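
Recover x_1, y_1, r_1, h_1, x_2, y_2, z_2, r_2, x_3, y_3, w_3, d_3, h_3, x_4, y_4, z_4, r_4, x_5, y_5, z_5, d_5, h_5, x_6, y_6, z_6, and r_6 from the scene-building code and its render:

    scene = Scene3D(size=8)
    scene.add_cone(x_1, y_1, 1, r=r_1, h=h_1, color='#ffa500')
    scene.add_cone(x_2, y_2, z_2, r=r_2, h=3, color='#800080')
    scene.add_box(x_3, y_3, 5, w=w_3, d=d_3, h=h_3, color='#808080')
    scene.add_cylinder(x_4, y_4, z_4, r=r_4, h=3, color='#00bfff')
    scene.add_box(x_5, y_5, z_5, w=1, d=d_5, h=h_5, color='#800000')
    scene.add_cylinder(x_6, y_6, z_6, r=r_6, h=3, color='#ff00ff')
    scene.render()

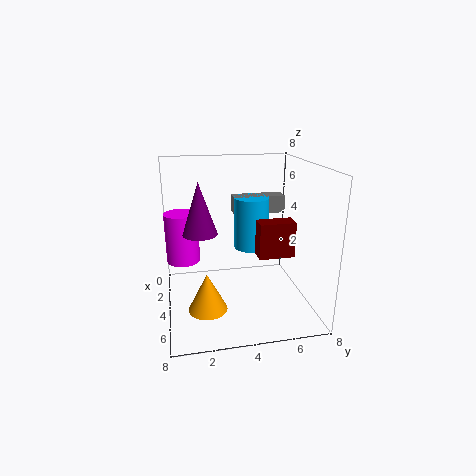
x_1 = 6, y_1 = 2, r_1 = 1, h_1 = 2, x_2 = 3, y_2 = 2, z_2 = 4, r_2 = 1, x_3 = 2, y_3 = 4, w_3 = 1, d_3 = 3, h_3 = 1, x_4 = 3, y_4 = 5, z_4 = 3, r_4 = 1, x_5 = 4, y_5 = 5, z_5 = 3, d_5 = 2, h_5 = 2, x_6 = 2, y_6 = 1, z_6 = 2, r_6 = 1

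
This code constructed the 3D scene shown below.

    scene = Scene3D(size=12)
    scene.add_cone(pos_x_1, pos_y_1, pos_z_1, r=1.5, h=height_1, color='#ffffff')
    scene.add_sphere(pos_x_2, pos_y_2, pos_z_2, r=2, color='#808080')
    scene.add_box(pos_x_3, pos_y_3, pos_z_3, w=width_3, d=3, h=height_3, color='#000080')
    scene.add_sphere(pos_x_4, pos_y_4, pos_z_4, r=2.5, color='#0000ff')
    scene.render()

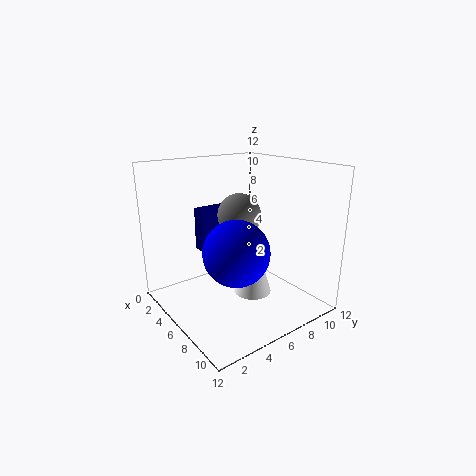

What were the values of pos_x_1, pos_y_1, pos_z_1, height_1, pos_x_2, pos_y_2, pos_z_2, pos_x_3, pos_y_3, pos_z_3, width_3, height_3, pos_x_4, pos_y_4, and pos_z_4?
pos_x_1 = 8, pos_y_1 = 6, pos_z_1 = 2, height_1 = 5, pos_x_2 = 3.5, pos_y_2 = 8, pos_z_2 = 7, pos_x_3 = 0.5, pos_y_3 = 5, pos_z_3 = 3.5, width_3 = 1.5, height_3 = 4, pos_x_4 = 8.5, pos_y_4 = 4, pos_z_4 = 6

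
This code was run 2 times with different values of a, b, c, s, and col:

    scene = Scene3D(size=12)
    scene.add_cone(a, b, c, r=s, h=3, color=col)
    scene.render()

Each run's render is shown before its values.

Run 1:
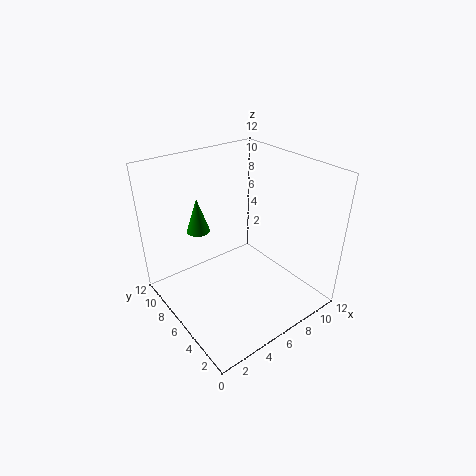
a = 4, b = 9, c = 6, s = 1, col = 'green'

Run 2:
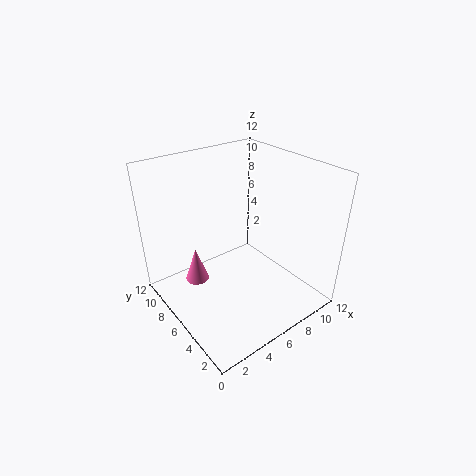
a = 3, b = 8, c = 2, s = 1, col = 'hotpink'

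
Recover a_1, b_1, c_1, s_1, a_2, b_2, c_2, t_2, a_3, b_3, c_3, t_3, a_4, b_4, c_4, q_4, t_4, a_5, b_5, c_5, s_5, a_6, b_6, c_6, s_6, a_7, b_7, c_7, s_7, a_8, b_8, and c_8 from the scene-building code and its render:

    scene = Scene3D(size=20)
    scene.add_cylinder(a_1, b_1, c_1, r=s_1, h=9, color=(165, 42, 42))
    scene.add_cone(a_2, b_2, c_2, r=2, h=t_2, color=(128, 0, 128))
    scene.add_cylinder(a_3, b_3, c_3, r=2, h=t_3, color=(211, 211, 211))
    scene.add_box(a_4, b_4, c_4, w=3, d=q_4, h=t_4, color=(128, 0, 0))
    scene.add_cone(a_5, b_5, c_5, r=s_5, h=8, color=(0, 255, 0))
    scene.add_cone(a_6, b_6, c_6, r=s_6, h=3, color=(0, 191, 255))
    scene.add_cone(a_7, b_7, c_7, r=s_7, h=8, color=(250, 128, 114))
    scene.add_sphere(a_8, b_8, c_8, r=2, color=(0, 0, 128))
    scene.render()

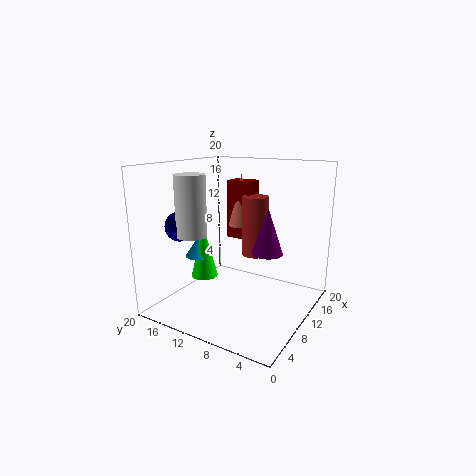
a_1 = 15
b_1 = 10
c_1 = 6
s_1 = 2
a_2 = 9
b_2 = 5
c_2 = 9
t_2 = 6
a_3 = 5
b_3 = 14
c_3 = 11
t_3 = 8
a_4 = 15
b_4 = 11
c_4 = 8
q_4 = 4
t_4 = 9
a_5 = 10
b_5 = 16
c_5 = 3
s_5 = 2
a_6 = 10
b_6 = 17
c_6 = 6
s_6 = 2
a_7 = 16
b_7 = 13
c_7 = 10
s_7 = 2
a_8 = 5
b_8 = 16
c_8 = 12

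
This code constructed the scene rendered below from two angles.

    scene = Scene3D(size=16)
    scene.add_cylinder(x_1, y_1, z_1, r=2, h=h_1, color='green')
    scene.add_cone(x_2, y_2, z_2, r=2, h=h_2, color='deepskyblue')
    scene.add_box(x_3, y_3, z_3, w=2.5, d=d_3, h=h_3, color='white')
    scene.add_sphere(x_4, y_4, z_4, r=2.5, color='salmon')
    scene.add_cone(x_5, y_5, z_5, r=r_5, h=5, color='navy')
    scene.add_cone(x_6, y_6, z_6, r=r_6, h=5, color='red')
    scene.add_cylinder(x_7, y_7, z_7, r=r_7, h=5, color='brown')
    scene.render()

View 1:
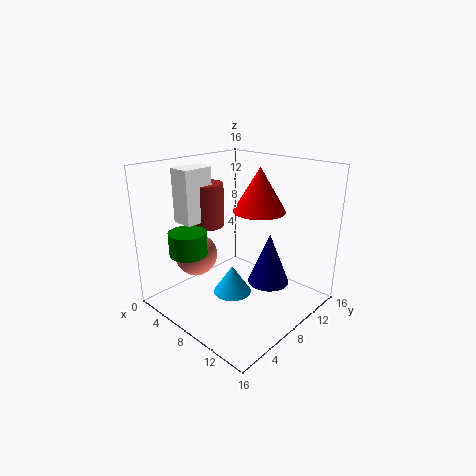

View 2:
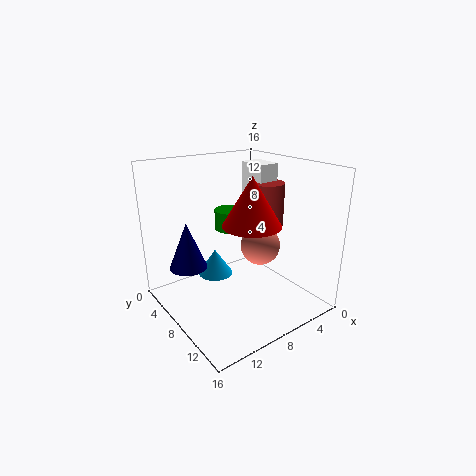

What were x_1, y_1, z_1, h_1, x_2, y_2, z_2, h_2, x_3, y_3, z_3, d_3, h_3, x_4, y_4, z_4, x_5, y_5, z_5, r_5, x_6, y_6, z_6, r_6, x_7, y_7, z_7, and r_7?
x_1 = 5.5; y_1 = 3; z_1 = 7; h_1 = 2.5; x_2 = 9.5; y_2 = 5.5; z_2 = 3; h_2 = 3; x_3 = 2; y_3 = 4; z_3 = 9.5; d_3 = 3.5; h_3 = 6; x_4 = 3; y_4 = 6; z_4 = 5; x_5 = 13.5; y_5 = 6.5; z_5 = 5.5; r_5 = 2; x_6 = 8.5; y_6 = 11; z_6 = 10.5; r_6 = 3; x_7 = 3.5; y_7 = 7.5; z_7 = 8.5; r_7 = 2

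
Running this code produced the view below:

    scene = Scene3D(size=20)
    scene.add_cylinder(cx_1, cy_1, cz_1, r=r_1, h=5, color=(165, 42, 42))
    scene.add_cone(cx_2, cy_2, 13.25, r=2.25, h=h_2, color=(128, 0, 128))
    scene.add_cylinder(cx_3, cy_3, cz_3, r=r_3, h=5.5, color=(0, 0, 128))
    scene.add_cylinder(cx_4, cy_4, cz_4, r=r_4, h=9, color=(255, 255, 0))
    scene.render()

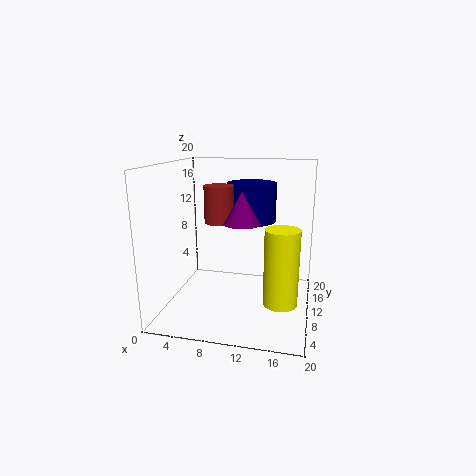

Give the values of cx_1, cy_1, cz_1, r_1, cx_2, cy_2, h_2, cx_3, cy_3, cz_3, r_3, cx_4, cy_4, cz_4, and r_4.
cx_1 = 7.5; cy_1 = 9.5; cz_1 = 12.25; r_1 = 2; cx_2 = 11.5; cy_2 = 5.75; h_2 = 4; cx_3 = 11.25; cy_3 = 13.25; cz_3 = 11.75; r_3 = 3.5; cx_4 = 16.75; cy_4 = 2.75; cz_4 = 4.75; r_4 = 2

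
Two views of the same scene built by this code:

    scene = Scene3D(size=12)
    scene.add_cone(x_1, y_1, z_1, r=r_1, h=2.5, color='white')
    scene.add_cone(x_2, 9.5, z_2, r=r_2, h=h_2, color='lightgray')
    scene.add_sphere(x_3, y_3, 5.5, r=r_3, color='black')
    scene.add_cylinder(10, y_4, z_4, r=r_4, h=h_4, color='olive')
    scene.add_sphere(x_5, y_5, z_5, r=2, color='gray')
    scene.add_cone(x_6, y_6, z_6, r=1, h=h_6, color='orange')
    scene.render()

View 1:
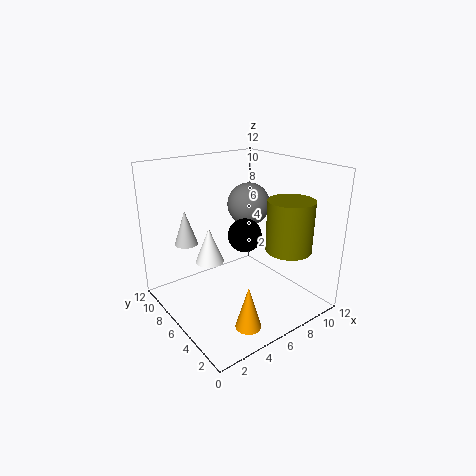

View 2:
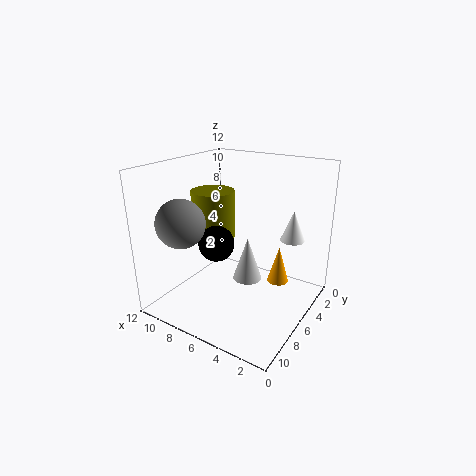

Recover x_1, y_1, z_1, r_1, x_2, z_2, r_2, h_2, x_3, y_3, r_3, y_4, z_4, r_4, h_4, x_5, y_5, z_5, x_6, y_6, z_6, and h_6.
x_1 = 2
y_1 = 4
z_1 = 6
r_1 = 1
x_2 = 3
z_2 = 5
r_2 = 1
h_2 = 3
x_3 = 7.5
y_3 = 7
r_3 = 1.5
y_4 = 4
z_4 = 4.5
r_4 = 2
h_4 = 4.5
x_5 = 9.5
y_5 = 9
z_5 = 7.5
x_6 = 4
y_6 = 2
z_6 = 0.5
h_6 = 3.5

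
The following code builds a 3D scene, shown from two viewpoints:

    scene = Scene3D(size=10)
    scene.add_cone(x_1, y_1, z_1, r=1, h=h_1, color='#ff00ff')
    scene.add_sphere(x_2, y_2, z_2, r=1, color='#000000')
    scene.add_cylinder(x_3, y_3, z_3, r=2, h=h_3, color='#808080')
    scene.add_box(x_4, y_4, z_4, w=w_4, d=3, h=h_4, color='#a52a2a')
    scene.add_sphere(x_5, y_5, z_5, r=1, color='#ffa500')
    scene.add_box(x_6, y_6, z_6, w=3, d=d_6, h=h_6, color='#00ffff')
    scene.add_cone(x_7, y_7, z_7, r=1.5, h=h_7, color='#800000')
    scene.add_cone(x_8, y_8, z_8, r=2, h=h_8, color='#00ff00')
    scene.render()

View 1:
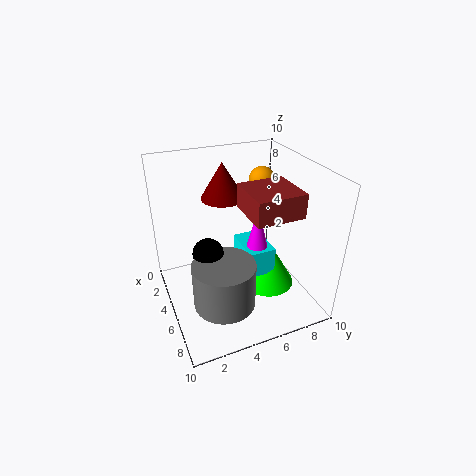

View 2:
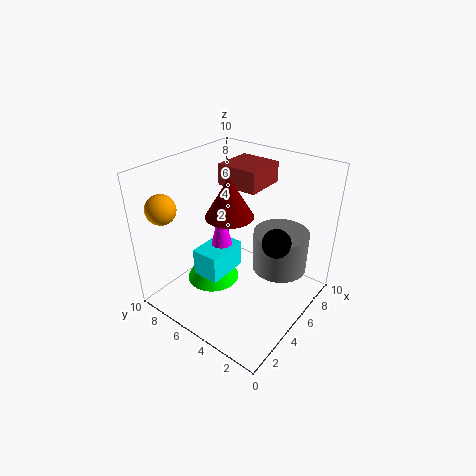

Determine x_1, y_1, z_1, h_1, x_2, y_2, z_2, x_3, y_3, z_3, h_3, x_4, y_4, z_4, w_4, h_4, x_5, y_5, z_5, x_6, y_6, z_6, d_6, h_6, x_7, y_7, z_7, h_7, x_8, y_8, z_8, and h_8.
x_1 = 5
y_1 = 6.5
z_1 = 3
h_1 = 4
x_2 = 6
y_2 = 2.5
z_2 = 5
x_3 = 7.5
y_3 = 3
z_3 = 2
h_3 = 3
x_4 = 6
y_4 = 4.5
z_4 = 8
w_4 = 3
h_4 = 1.5
x_5 = 1.5
y_5 = 8.5
z_5 = 7.5
x_6 = 3
y_6 = 5.5
z_6 = 2
d_6 = 2
h_6 = 2
x_7 = 3.5
y_7 = 4.5
z_7 = 7.5
h_7 = 2.5
x_8 = 5
y_8 = 7.5
z_8 = 0.5
h_8 = 3.5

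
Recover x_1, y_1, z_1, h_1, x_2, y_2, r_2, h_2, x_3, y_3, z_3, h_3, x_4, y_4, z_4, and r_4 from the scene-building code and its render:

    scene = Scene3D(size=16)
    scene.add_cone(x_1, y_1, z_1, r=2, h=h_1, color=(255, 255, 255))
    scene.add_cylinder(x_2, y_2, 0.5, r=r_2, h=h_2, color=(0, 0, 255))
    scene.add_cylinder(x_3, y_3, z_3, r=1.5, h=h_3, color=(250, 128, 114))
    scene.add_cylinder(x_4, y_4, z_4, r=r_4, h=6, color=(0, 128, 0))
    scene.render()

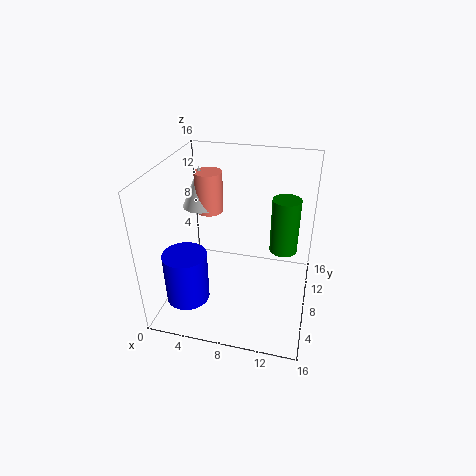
x_1 = 3.5; y_1 = 9; z_1 = 11; h_1 = 4.5; x_2 = 2.5; y_2 = 5.5; r_2 = 2.5; h_2 = 6; x_3 = 4.5; y_3 = 9; z_3 = 10.5; h_3 = 4.5; x_4 = 13; y_4 = 8.5; z_4 = 7; r_4 = 1.5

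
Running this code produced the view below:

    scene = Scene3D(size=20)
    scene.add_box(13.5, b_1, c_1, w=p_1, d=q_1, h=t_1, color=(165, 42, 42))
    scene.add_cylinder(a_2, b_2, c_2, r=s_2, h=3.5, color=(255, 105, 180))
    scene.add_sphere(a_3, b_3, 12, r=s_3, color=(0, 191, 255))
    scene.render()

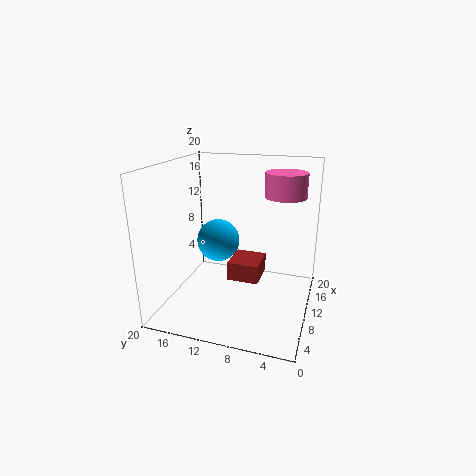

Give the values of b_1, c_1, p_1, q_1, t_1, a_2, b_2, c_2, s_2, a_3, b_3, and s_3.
b_1 = 8
c_1 = 1
p_1 = 5.5
q_1 = 5
t_1 = 3
a_2 = 15
b_2 = 4.5
c_2 = 15
s_2 = 3
a_3 = 4
b_3 = 10.5
s_3 = 2.5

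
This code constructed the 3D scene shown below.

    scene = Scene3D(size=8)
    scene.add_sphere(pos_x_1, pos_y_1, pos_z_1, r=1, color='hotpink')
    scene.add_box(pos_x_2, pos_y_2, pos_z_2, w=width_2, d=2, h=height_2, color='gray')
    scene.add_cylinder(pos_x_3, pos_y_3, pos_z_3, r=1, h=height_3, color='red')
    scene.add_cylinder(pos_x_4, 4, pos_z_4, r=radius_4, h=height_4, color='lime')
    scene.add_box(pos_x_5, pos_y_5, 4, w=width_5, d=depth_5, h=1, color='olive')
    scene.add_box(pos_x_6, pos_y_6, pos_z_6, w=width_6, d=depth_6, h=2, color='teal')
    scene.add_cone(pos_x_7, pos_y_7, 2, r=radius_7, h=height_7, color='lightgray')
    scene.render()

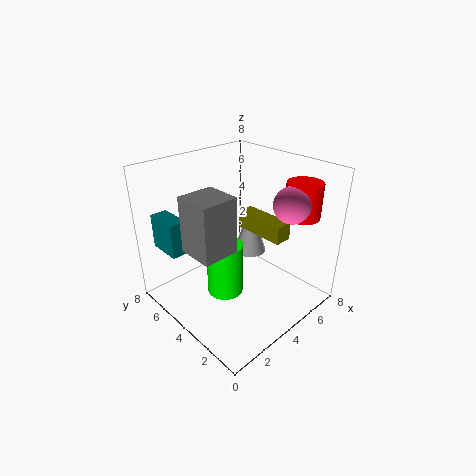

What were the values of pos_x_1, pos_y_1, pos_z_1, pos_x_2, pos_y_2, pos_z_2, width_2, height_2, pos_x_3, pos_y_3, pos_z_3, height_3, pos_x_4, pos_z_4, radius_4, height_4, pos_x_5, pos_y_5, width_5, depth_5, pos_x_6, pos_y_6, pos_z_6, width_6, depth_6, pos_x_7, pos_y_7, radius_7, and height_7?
pos_x_1 = 6; pos_y_1 = 2; pos_z_1 = 6; pos_x_2 = 1; pos_y_2 = 3; pos_z_2 = 4; width_2 = 2; height_2 = 3; pos_x_3 = 7; pos_y_3 = 2; pos_z_3 = 5; height_3 = 2; pos_x_4 = 3; pos_z_4 = 1; radius_4 = 1; height_4 = 3; pos_x_5 = 5; pos_y_5 = 2; width_5 = 1; depth_5 = 3; pos_x_6 = 1; pos_y_6 = 6; pos_z_6 = 3; width_6 = 1; depth_6 = 2; pos_x_7 = 6; pos_y_7 = 5; radius_7 = 1; height_7 = 3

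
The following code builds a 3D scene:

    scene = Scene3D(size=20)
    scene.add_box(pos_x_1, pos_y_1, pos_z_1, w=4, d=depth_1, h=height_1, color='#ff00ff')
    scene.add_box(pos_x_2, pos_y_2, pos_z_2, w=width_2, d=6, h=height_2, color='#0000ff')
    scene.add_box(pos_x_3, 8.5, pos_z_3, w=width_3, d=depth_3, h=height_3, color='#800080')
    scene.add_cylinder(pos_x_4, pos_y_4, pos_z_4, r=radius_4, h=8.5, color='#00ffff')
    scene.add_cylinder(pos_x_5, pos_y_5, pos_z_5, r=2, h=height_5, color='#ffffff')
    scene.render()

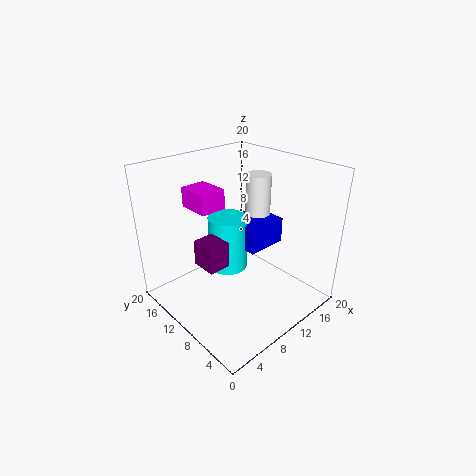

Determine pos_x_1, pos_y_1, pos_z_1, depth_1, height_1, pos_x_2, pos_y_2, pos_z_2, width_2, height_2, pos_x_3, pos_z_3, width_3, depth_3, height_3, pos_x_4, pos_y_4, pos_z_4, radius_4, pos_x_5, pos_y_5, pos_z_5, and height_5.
pos_x_1 = 7.5, pos_y_1 = 14.5, pos_z_1 = 12.5, depth_1 = 5, height_1 = 3, pos_x_2 = 13, pos_y_2 = 10, pos_z_2 = 6, width_2 = 6.5, height_2 = 4, pos_x_3 = 4, pos_z_3 = 7.5, width_3 = 3, depth_3 = 3.5, height_3 = 3.5, pos_x_4 = 12, pos_y_4 = 14.5, pos_z_4 = 2.5, radius_4 = 3, pos_x_5 = 18, pos_y_5 = 14, pos_z_5 = 9.5, height_5 = 7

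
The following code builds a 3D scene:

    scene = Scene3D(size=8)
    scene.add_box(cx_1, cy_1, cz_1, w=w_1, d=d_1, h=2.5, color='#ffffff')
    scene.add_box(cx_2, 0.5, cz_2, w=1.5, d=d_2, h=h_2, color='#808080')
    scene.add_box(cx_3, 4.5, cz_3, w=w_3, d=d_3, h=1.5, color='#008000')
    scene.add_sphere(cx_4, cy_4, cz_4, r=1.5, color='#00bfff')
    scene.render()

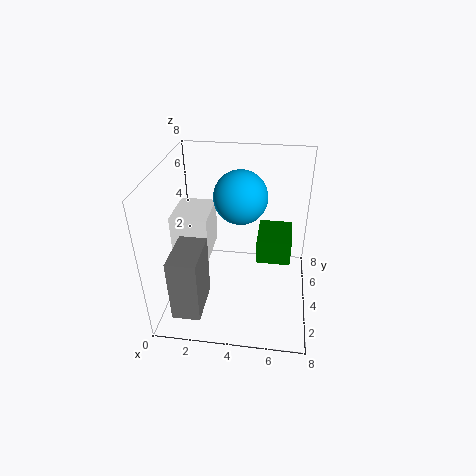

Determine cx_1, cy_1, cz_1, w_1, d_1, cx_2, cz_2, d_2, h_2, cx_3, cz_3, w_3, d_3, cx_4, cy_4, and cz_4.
cx_1 = 0.5, cy_1 = 3, cz_1 = 3, w_1 = 2, d_1 = 2.5, cx_2 = 1, cz_2 = 1, d_2 = 2.5, h_2 = 3.5, cx_3 = 5, cz_3 = 2, w_3 = 2, d_3 = 2.5, cx_4 = 4, cy_4 = 5, cz_4 = 6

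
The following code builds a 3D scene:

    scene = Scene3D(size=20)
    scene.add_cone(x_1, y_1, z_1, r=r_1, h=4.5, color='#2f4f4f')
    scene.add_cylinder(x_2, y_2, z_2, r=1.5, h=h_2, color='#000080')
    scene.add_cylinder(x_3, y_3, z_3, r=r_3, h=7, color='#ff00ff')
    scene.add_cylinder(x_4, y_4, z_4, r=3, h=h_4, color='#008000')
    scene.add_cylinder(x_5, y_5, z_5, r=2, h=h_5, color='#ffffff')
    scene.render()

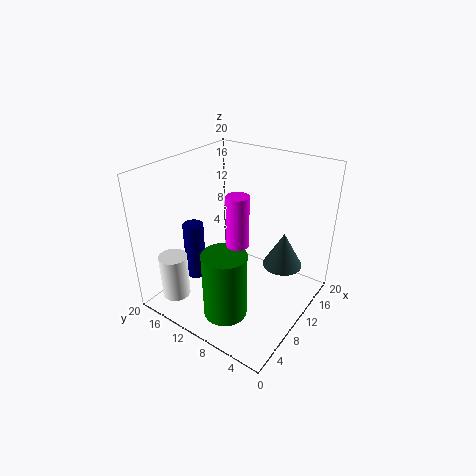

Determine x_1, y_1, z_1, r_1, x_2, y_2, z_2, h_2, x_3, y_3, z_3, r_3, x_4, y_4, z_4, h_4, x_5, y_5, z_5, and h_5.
x_1 = 10; y_1 = 3; z_1 = 8.5; r_1 = 2.5; x_2 = 8; y_2 = 16.5; z_2 = 2.5; h_2 = 8.5; x_3 = 8.5; y_3 = 9; z_3 = 10; r_3 = 1.5; x_4 = 5.5; y_4 = 9; z_4 = 0.5; h_4 = 9.5; x_5 = 4; y_5 = 17; z_5 = 1; h_5 = 6.5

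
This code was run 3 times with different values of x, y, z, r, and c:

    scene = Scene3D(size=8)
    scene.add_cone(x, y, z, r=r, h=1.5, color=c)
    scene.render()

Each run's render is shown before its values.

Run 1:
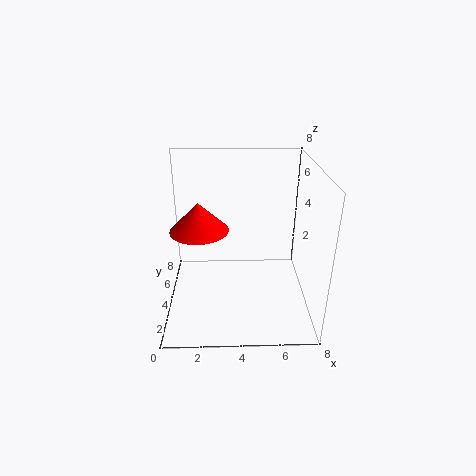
x = 2
y = 3
z = 5
r = 1.5
c = 'red'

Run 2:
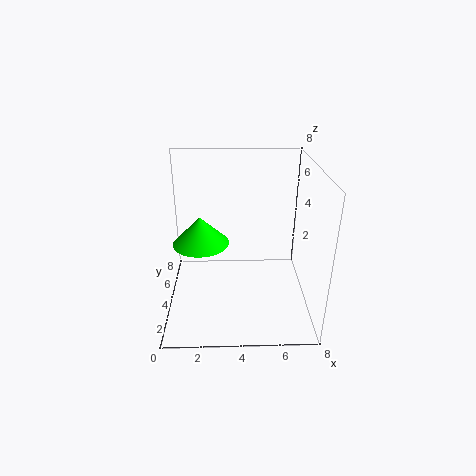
x = 2
y = 3.5
z = 4
r = 1.5
c = 'lime'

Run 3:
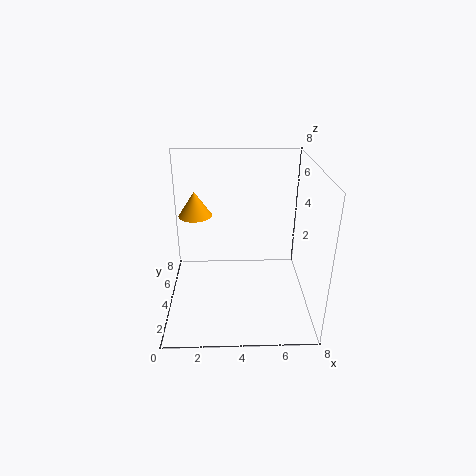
x = 1.5
y = 6
z = 4.5
r = 1
c = 'orange'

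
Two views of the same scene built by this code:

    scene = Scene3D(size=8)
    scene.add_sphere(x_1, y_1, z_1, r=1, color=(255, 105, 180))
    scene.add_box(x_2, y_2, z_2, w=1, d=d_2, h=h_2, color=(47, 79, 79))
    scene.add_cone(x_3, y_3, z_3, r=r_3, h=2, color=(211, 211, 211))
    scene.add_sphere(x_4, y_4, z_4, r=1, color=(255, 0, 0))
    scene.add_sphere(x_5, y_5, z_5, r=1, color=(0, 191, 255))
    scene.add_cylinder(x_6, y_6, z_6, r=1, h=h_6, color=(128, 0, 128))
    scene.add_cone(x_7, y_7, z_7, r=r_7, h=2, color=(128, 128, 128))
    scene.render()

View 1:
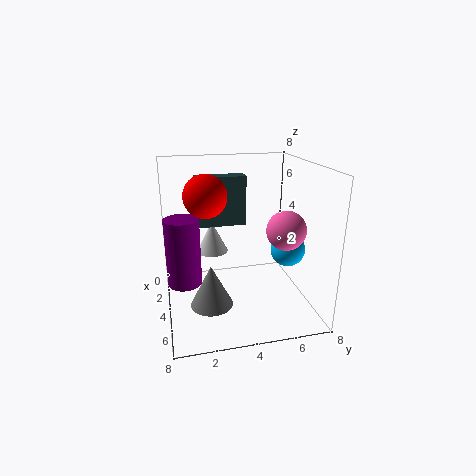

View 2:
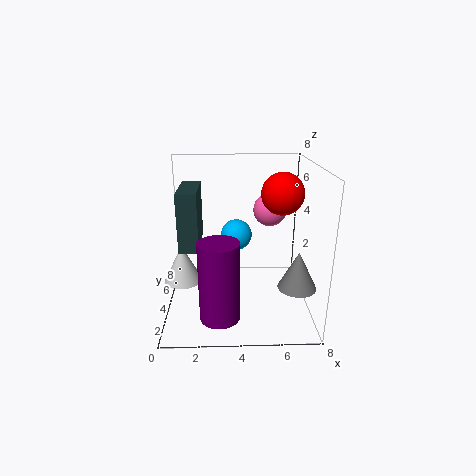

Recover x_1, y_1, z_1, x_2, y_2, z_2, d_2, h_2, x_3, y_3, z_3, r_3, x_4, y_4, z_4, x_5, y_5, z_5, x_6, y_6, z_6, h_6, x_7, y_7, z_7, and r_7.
x_1 = 6
y_1 = 6
z_1 = 5
x_2 = 1
y_2 = 2
z_2 = 4
d_2 = 3
h_2 = 3
x_3 = 1
y_3 = 3
z_3 = 2
r_3 = 1
x_4 = 6
y_4 = 2
z_4 = 7
x_5 = 4
y_5 = 7
z_5 = 3
x_6 = 3
y_6 = 1
z_6 = 1
h_6 = 4
x_7 = 7
y_7 = 2
z_7 = 2
r_7 = 1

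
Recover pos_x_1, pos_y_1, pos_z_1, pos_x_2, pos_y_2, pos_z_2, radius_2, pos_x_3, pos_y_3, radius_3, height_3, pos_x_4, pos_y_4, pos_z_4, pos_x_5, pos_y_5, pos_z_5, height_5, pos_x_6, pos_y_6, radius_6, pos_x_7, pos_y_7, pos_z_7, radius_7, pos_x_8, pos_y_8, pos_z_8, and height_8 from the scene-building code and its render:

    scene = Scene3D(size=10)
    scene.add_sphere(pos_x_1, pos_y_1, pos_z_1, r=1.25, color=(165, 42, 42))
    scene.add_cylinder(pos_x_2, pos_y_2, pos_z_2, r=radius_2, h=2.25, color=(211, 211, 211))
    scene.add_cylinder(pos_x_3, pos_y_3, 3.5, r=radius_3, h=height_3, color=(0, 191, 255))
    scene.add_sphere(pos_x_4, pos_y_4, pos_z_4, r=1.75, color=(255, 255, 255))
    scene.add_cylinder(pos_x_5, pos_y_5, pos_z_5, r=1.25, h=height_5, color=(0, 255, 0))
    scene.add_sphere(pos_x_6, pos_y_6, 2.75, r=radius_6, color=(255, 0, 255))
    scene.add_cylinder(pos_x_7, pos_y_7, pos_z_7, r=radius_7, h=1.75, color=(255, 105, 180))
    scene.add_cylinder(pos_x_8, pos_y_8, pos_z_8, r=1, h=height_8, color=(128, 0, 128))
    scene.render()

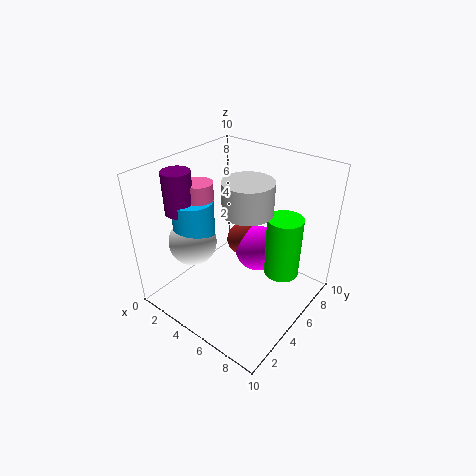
pos_x_1 = 3.75; pos_y_1 = 7.25; pos_z_1 = 3.25; pos_x_2 = 5.25; pos_y_2 = 5.75; pos_z_2 = 6.75; radius_2 = 1.75; pos_x_3 = 1.75; pos_y_3 = 4; radius_3 = 1.5; height_3 = 3.75; pos_x_4 = 1.75; pos_y_4 = 3.75; pos_z_4 = 4; pos_x_5 = 7.5; pos_y_5 = 7; pos_z_5 = 2; height_5 = 4.5; pos_x_6 = 5; pos_y_6 = 7.5; radius_6 = 1.75; pos_x_7 = 2; pos_y_7 = 4.5; pos_z_7 = 6.75; radius_7 = 1; pos_x_8 = 1.25; pos_y_8 = 3.25; pos_z_8 = 6.5; height_8 = 3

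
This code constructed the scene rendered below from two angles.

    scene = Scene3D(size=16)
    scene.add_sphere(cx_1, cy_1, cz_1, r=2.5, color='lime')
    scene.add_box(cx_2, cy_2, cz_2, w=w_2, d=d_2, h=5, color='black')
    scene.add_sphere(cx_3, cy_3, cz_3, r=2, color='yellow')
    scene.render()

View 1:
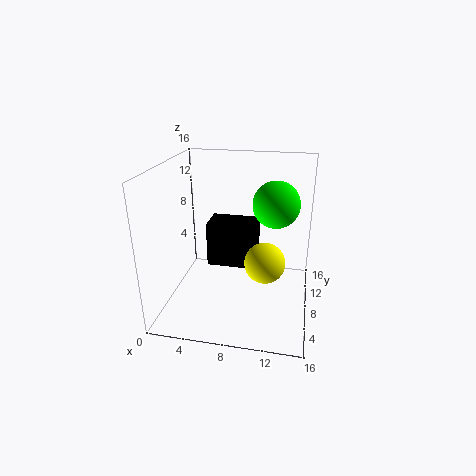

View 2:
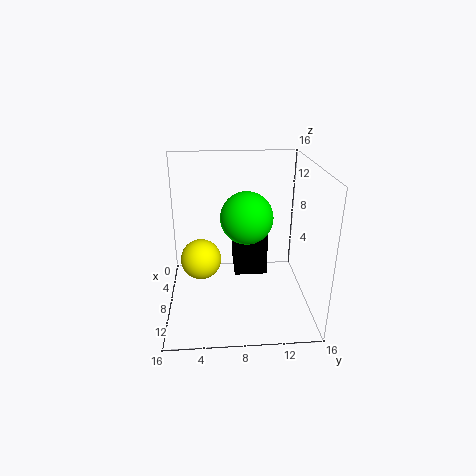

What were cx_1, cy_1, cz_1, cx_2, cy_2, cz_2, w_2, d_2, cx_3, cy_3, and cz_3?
cx_1 = 12, cy_1 = 8.5, cz_1 = 12, cx_2 = 4.5, cy_2 = 7.5, cz_2 = 4.5, w_2 = 5.5, d_2 = 3.5, cx_3 = 11.5, cy_3 = 4, cz_3 = 7.5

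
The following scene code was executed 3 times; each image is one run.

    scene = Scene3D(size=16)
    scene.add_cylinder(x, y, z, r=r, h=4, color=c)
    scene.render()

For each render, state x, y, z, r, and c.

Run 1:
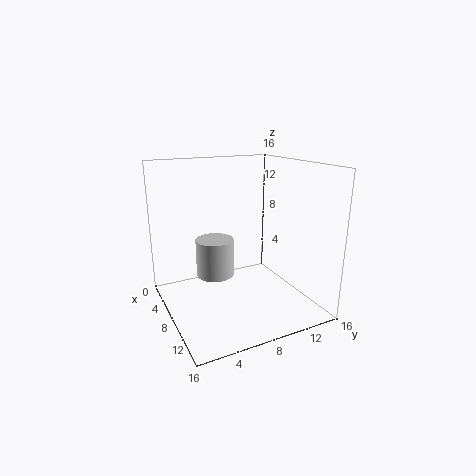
x = 8.5; y = 5; z = 4.5; r = 2; c = 'lightgray'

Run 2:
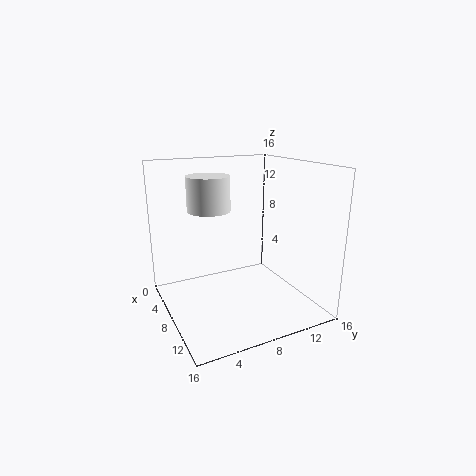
x = 4.5; y = 6; z = 10.5; r = 2.5; c = 'white'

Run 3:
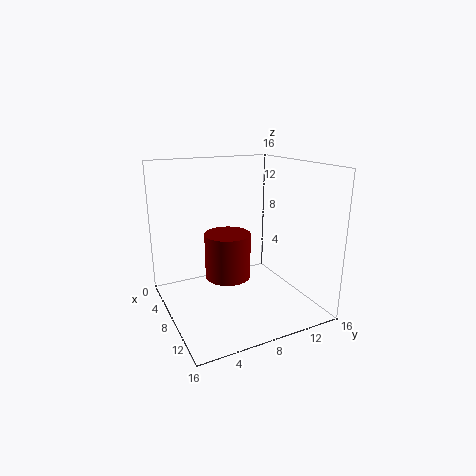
x = 14; y = 4; z = 7; r = 2; c = 'maroon'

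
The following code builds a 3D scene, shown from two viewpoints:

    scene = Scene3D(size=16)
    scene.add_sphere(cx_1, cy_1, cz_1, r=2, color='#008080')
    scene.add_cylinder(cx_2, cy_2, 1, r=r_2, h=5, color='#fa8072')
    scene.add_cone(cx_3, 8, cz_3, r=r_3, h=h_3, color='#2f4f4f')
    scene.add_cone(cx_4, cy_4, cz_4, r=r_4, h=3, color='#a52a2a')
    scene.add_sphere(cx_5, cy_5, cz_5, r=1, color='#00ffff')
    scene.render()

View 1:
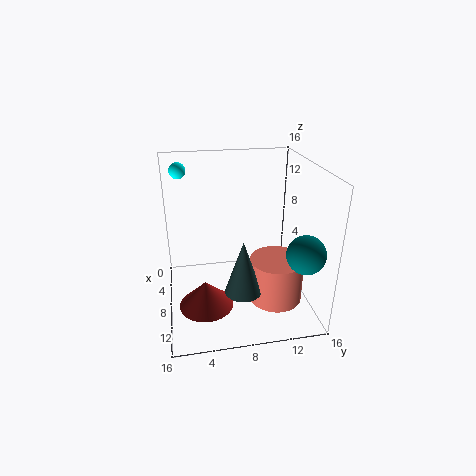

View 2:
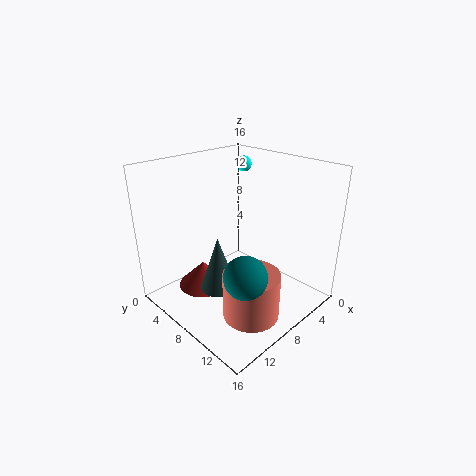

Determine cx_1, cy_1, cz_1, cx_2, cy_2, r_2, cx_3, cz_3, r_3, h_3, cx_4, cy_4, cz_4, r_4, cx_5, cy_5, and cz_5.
cx_1 = 13; cy_1 = 14; cz_1 = 8; cx_2 = 10; cy_2 = 12; r_2 = 3; cx_3 = 11; cz_3 = 3; r_3 = 2; h_3 = 6; cx_4 = 10; cy_4 = 4; cz_4 = 1; r_4 = 3; cx_5 = 1; cy_5 = 2; cz_5 = 14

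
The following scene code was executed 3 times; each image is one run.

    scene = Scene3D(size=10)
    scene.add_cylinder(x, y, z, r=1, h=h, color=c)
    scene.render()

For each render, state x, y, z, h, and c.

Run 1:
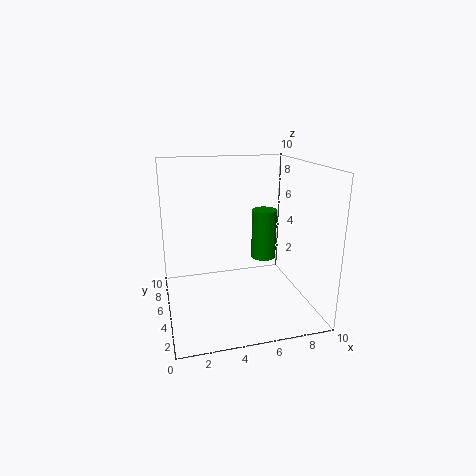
x = 8, y = 8, z = 2, h = 4, c = 'green'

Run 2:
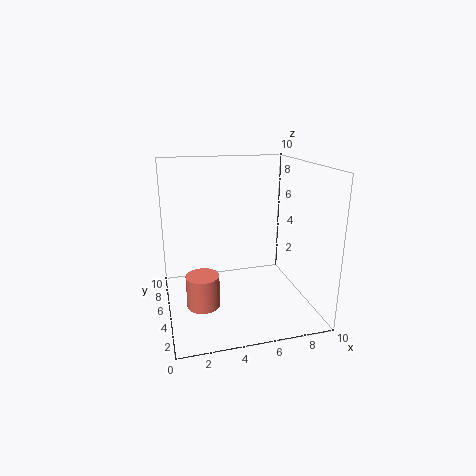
x = 2, y = 2, z = 2, h = 2, c = 'salmon'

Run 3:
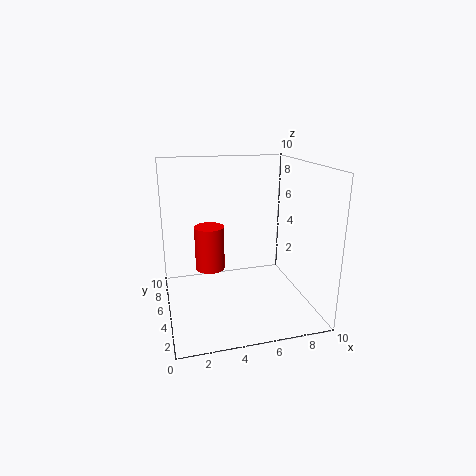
x = 3, y = 5, z = 3, h = 3, c = 'red'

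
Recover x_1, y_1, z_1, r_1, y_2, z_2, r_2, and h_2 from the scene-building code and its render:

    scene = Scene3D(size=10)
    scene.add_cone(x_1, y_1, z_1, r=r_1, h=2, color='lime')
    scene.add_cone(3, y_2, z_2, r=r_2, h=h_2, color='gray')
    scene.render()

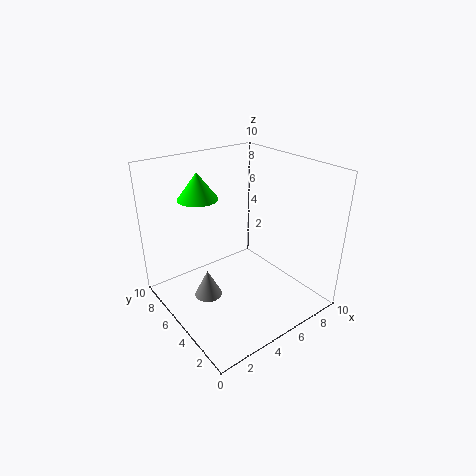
x_1 = 4; y_1 = 8.5; z_1 = 7; r_1 = 1.5; y_2 = 6; z_2 = 0.5; r_2 = 1; h_2 = 2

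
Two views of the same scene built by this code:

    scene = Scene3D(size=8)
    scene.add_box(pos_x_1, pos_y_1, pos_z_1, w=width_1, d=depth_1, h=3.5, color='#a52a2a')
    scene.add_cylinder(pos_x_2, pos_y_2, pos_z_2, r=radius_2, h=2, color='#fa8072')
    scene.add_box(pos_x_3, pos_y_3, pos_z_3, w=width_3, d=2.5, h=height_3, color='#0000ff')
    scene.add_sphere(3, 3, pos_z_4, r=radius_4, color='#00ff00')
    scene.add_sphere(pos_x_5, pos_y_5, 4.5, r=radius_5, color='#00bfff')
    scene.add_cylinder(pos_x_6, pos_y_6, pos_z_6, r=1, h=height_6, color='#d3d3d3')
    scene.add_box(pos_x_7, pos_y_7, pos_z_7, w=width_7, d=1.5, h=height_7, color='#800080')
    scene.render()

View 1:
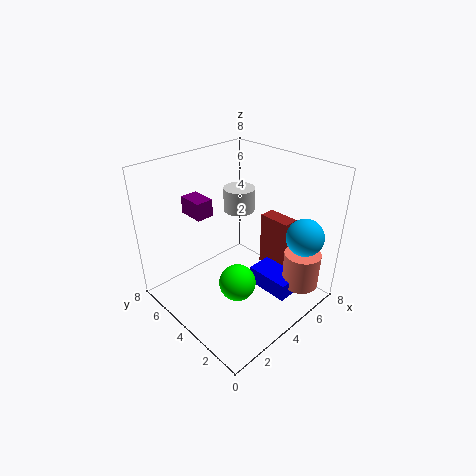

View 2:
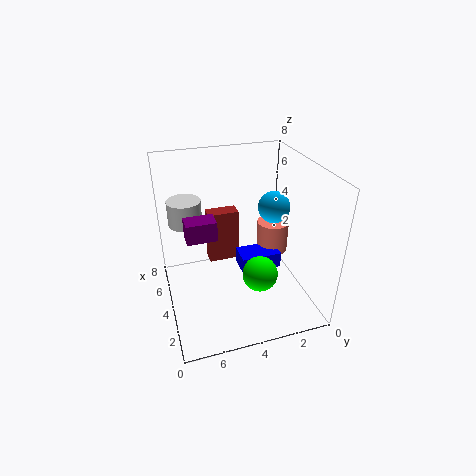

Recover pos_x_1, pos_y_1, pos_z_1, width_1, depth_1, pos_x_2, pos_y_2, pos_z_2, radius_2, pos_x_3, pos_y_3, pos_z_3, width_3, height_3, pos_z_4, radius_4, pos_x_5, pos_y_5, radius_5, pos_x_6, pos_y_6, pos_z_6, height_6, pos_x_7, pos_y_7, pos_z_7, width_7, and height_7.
pos_x_1 = 7
pos_y_1 = 3
pos_z_1 = 0.5
width_1 = 1
depth_1 = 2
pos_x_2 = 6
pos_y_2 = 1
pos_z_2 = 1.5
radius_2 = 1
pos_x_3 = 4.5
pos_y_3 = 1
pos_z_3 = 1
width_3 = 1.5
height_3 = 1
pos_z_4 = 2
radius_4 = 1
pos_x_5 = 6
pos_y_5 = 1
radius_5 = 1
pos_x_6 = 6.5
pos_y_6 = 6.5
pos_z_6 = 4
height_6 = 1.5
pos_x_7 = 2.5
pos_y_7 = 5.5
pos_z_7 = 5
width_7 = 1
height_7 = 1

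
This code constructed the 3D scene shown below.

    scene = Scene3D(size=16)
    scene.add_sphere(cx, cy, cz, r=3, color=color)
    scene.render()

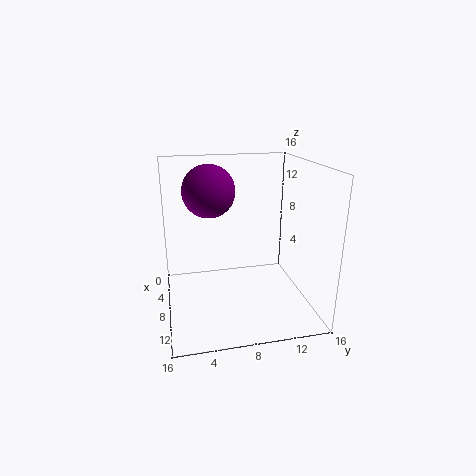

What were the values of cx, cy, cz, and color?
cx = 5.25
cy = 5.25
cz = 12.75
color = 'purple'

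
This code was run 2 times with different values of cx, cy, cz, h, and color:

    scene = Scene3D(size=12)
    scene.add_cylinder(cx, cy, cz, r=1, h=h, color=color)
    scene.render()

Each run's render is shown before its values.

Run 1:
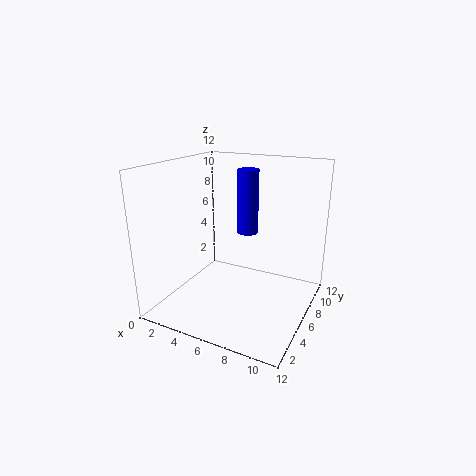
cx = 5
cy = 10
cz = 5
h = 6
color = 'blue'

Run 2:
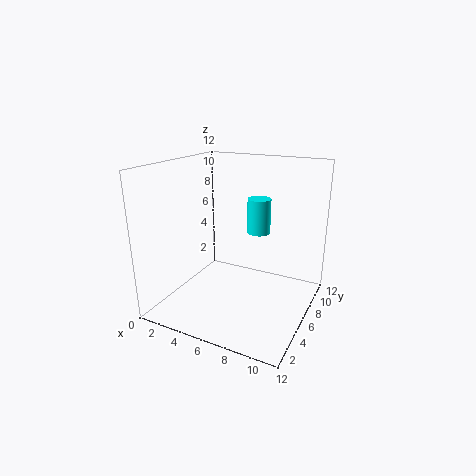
cx = 7
cy = 8
cz = 6
h = 3
color = 'cyan'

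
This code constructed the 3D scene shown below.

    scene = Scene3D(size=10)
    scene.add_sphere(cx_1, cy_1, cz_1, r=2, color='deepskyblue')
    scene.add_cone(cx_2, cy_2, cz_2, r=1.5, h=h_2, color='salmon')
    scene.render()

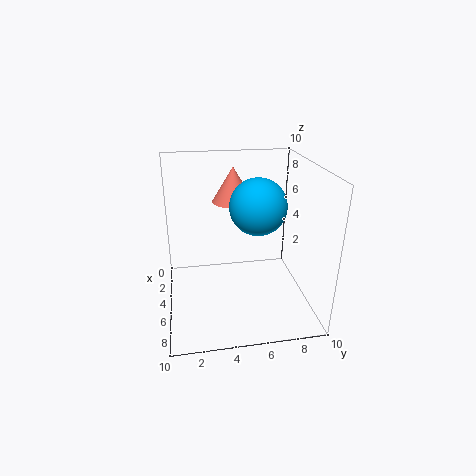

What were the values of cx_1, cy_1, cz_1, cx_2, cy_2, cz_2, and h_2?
cx_1 = 4.5; cy_1 = 6.5; cz_1 = 7; cx_2 = 3; cy_2 = 5; cz_2 = 7; h_2 = 2.5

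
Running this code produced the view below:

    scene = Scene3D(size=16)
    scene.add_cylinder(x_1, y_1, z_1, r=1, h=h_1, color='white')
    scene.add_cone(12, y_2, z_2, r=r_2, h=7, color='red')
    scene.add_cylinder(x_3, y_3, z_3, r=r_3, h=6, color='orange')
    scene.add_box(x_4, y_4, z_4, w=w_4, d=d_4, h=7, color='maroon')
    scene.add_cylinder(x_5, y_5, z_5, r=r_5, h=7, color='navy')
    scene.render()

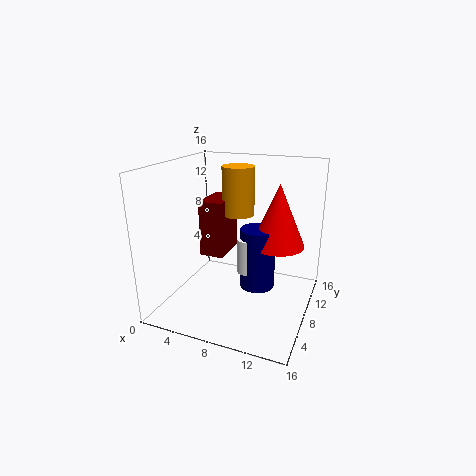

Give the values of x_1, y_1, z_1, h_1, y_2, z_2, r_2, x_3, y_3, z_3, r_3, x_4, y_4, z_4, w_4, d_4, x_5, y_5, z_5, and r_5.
x_1 = 9, y_1 = 8, z_1 = 4, h_1 = 4, y_2 = 10, z_2 = 7, r_2 = 3, x_3 = 6, y_3 = 13, z_3 = 9, r_3 = 2, x_4 = 2, y_4 = 10, z_4 = 4, w_4 = 3, d_4 = 5, x_5 = 10, y_5 = 9, z_5 = 2, r_5 = 2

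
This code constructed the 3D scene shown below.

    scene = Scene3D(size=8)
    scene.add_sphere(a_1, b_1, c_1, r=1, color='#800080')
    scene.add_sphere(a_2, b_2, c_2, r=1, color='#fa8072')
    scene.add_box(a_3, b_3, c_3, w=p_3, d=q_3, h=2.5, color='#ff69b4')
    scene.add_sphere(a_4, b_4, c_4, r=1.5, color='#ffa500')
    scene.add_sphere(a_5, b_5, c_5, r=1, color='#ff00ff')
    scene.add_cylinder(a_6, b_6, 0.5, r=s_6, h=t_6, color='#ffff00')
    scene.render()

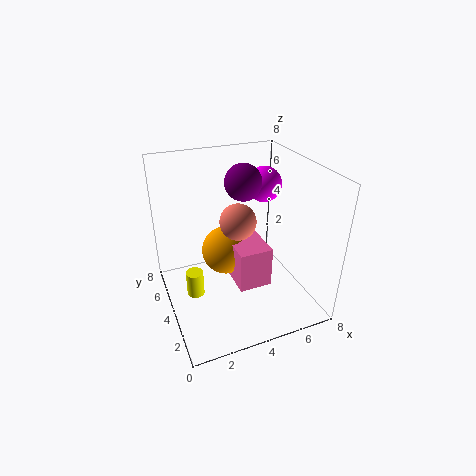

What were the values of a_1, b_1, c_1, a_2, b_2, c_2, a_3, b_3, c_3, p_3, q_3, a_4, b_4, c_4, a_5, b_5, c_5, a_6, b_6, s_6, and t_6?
a_1 = 4.5, b_1 = 4.5, c_1 = 7, a_2 = 4, b_2 = 4, c_2 = 5, a_3 = 4, b_3 = 3.5, c_3 = 0.5, p_3 = 2, q_3 = 2.5, a_4 = 4, b_4 = 6, c_4 = 2, a_5 = 6, b_5 = 5, c_5 = 6.5, a_6 = 1.5, b_6 = 4.5, s_6 = 0.5, t_6 = 1.5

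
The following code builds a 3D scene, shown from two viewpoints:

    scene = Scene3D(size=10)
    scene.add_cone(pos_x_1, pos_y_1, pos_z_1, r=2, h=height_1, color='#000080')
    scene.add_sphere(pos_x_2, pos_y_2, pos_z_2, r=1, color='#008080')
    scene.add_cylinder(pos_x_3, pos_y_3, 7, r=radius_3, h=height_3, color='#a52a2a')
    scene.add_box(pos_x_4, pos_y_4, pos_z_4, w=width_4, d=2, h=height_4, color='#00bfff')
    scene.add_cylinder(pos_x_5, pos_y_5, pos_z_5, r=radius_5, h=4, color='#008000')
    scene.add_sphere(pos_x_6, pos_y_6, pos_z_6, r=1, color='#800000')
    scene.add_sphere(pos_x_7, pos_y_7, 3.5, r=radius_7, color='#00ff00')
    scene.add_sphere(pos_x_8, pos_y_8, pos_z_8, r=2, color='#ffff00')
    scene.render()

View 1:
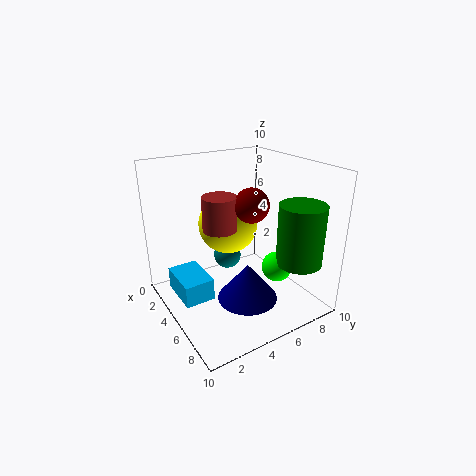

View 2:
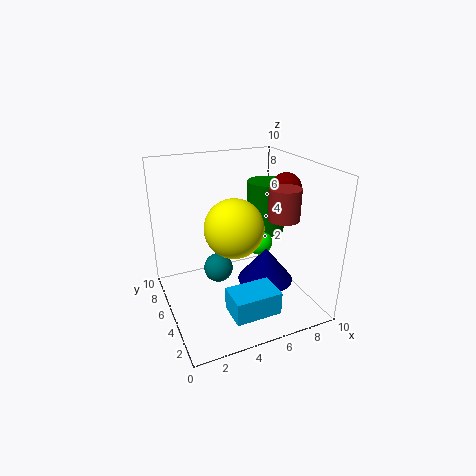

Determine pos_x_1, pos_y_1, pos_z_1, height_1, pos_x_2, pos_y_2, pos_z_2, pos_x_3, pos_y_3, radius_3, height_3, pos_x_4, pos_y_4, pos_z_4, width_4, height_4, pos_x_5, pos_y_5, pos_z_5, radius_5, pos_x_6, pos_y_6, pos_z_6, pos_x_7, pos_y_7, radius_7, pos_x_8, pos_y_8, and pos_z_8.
pos_x_1 = 7, pos_y_1 = 4.5, pos_z_1 = 1.5, height_1 = 2.5, pos_x_2 = 3.5, pos_y_2 = 5, pos_z_2 = 3, pos_x_3 = 7, pos_y_3 = 2.5, radius_3 = 1, height_3 = 2, pos_x_4 = 3, pos_y_4 = 0.5, pos_z_4 = 1.5, width_4 = 3, height_4 = 1.5, pos_x_5 = 8.5, pos_y_5 = 7.5, pos_z_5 = 4, radius_5 = 1.5, pos_x_6 = 8, pos_y_6 = 4, pos_z_6 = 8.5, pos_x_7 = 7.5, pos_y_7 = 6.5, radius_7 = 1, pos_x_8 = 4.5, pos_y_8 = 4.5, pos_z_8 = 6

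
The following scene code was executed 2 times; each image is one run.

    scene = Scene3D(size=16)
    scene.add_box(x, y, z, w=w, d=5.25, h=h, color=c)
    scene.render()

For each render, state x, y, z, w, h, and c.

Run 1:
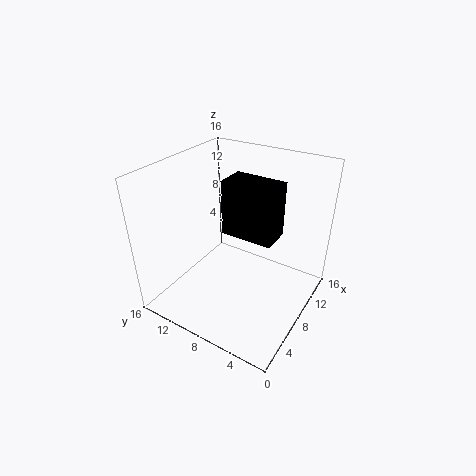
x = 5; y = 2.75; z = 10.25; w = 3; h = 5.5; c = 'black'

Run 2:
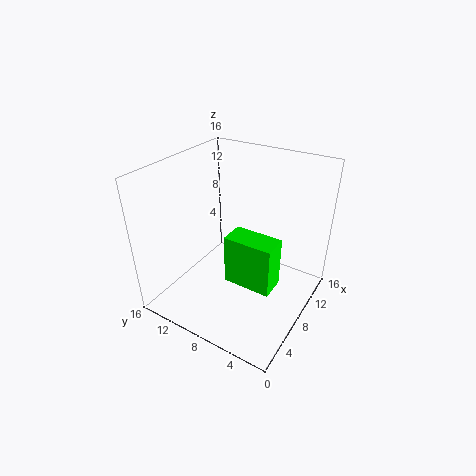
x = 5.25; y = 2.75; z = 4; w = 2.75; h = 5.5; c = 'lime'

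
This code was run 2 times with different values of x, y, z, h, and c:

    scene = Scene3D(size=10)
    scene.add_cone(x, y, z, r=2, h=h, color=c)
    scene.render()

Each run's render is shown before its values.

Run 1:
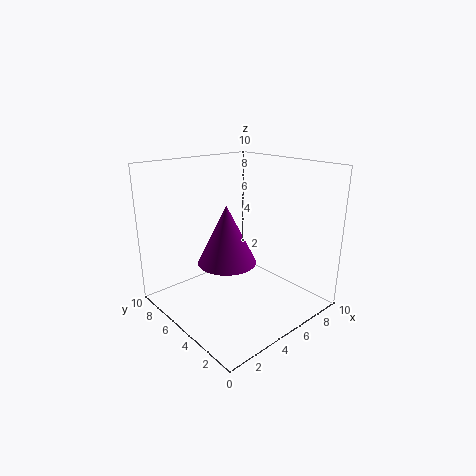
x = 4; y = 5; z = 3.5; h = 4; c = 'purple'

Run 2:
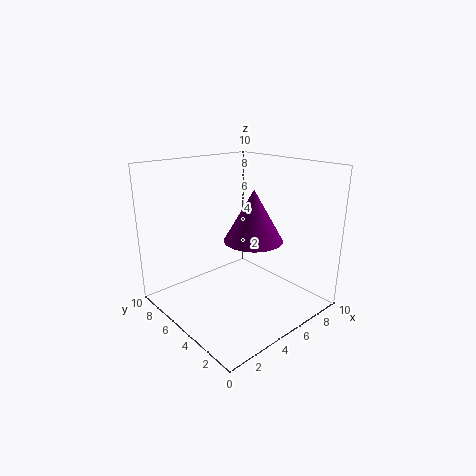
x = 5.5; y = 4; z = 5; h = 3.5; c = 'purple'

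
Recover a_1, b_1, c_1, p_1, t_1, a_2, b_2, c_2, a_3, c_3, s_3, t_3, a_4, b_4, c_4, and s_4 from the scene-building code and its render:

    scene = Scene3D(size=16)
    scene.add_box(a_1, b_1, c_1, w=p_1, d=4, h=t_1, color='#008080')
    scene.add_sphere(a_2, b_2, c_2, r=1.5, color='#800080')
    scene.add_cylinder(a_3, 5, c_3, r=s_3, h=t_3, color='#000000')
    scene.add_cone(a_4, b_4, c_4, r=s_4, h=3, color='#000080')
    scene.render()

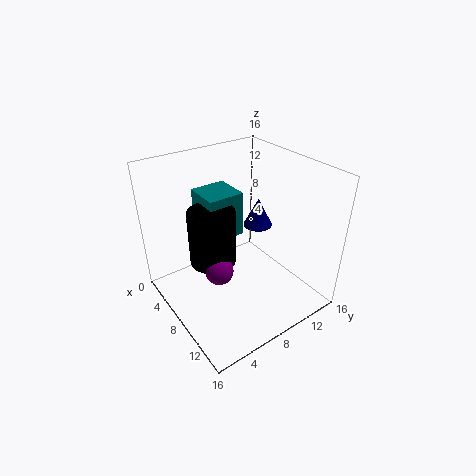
a_1 = 3.5, b_1 = 5, c_1 = 8, p_1 = 4, t_1 = 5, a_2 = 9.5, b_2 = 4.5, c_2 = 6, a_3 = 7.5, c_3 = 6, s_3 = 2.5, t_3 = 6, a_4 = 9.5, b_4 = 9.5, c_4 = 10, s_4 = 1.5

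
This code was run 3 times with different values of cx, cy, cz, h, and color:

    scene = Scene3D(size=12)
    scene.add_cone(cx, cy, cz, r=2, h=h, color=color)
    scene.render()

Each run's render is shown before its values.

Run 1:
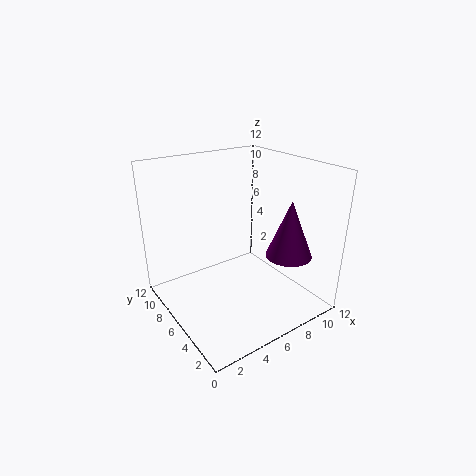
cx = 10, cy = 4, cz = 4, h = 5, color = 'purple'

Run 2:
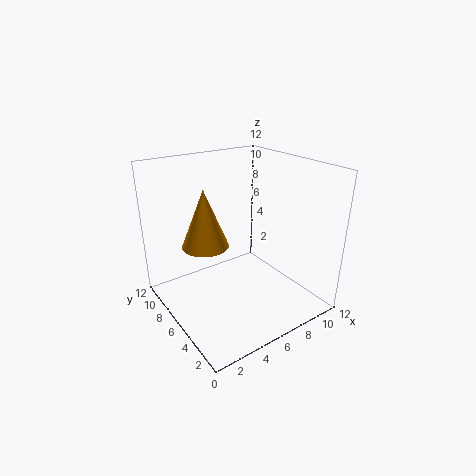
cx = 4, cy = 8, cz = 5, h = 5, color = 'orange'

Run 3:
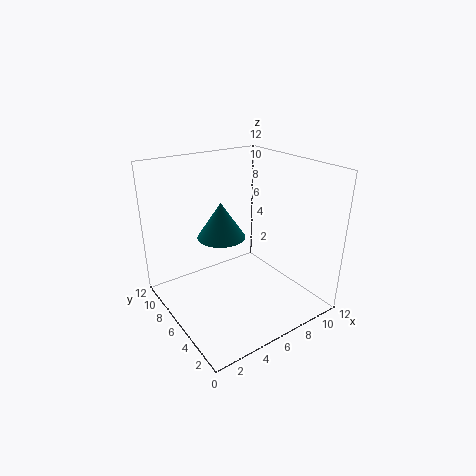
cx = 5, cy = 7, cz = 6, h = 3, color = 'teal'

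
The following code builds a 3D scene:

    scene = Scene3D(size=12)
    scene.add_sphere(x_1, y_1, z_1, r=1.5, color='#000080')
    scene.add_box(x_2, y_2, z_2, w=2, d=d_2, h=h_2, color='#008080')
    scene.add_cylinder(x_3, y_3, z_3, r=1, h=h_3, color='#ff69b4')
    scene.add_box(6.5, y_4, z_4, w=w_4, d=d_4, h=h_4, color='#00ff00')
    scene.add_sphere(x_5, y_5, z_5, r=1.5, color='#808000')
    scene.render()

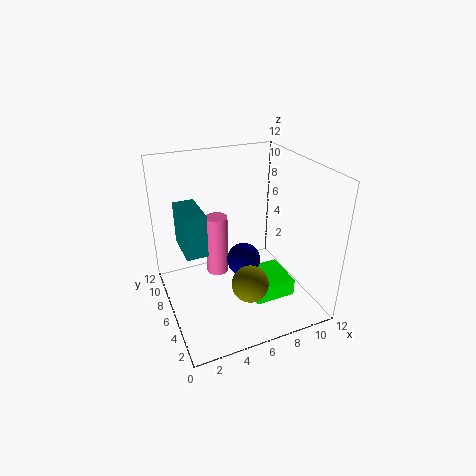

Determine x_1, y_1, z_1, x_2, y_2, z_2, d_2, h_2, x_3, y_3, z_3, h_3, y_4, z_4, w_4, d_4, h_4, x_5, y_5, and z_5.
x_1 = 7, y_1 = 7, z_1 = 3, x_2 = 2, y_2 = 8, z_2 = 3.5, d_2 = 4, h_2 = 4, x_3 = 5, y_3 = 8.5, z_3 = 1.5, h_3 = 5.5, y_4 = 3, z_4 = 1, w_4 = 3.5, d_4 = 3.5, h_4 = 1.5, x_5 = 6, y_5 = 3.5, z_5 = 3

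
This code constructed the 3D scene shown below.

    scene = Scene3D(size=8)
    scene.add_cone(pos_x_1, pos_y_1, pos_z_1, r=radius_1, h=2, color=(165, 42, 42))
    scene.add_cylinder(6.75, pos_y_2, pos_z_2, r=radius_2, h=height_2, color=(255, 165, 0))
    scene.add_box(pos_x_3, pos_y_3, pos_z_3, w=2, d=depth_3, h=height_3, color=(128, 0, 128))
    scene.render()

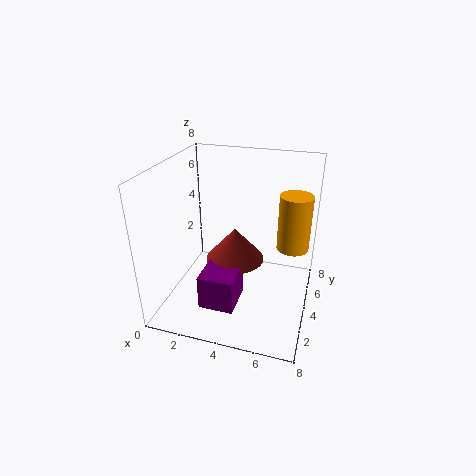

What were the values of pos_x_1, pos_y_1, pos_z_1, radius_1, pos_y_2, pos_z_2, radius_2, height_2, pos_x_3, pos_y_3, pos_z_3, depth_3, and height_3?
pos_x_1 = 3.5
pos_y_1 = 5
pos_z_1 = 2
radius_1 = 1.75
pos_y_2 = 6.75
pos_z_2 = 2.25
radius_2 = 1
height_2 = 3.5
pos_x_3 = 2.25
pos_y_3 = 2
pos_z_3 = 0.25
depth_3 = 2.25
height_3 = 2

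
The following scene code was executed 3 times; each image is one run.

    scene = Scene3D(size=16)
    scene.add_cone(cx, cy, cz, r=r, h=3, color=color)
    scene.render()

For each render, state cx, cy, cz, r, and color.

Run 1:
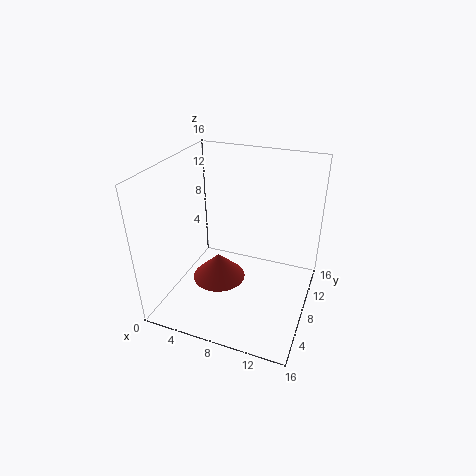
cx = 6; cy = 7; cz = 3; r = 3; color = 'brown'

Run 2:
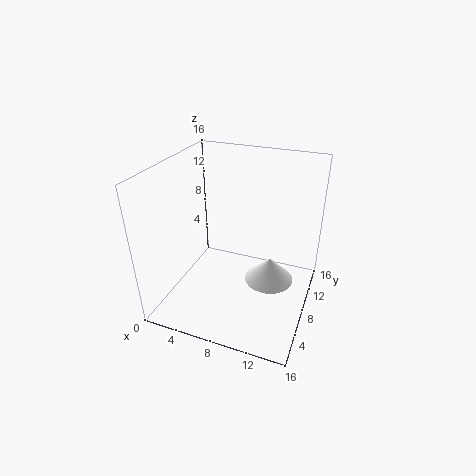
cx = 11; cy = 11; cz = 1; r = 3; color = 'white'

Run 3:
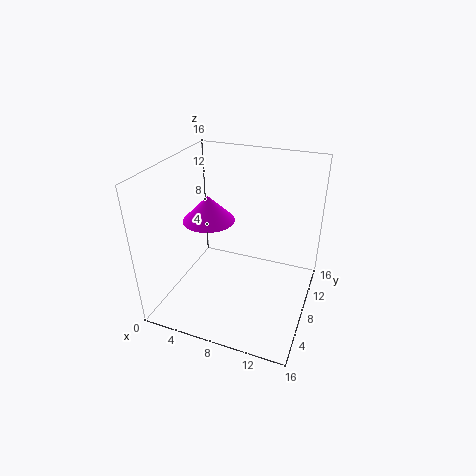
cx = 4; cy = 9; cz = 9; r = 3; color = 'magenta'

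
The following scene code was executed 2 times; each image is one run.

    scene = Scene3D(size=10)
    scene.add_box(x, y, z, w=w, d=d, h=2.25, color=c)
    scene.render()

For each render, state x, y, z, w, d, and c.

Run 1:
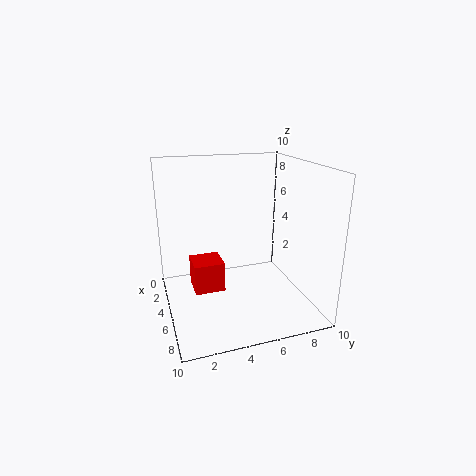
x = 2; y = 2; z = 0.5; w = 2.25; d = 2.25; c = 'red'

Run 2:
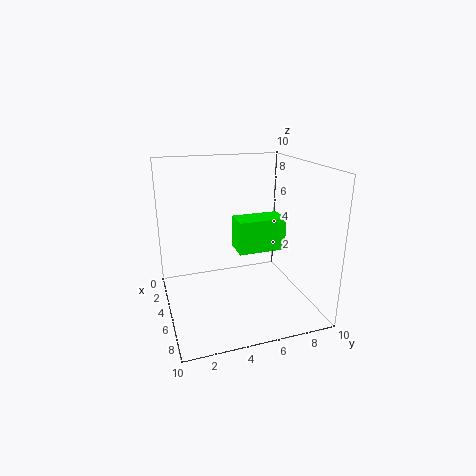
x = 4.5; y = 4.75; z = 4.25; w = 1.75; d = 3.25; c = 'lime'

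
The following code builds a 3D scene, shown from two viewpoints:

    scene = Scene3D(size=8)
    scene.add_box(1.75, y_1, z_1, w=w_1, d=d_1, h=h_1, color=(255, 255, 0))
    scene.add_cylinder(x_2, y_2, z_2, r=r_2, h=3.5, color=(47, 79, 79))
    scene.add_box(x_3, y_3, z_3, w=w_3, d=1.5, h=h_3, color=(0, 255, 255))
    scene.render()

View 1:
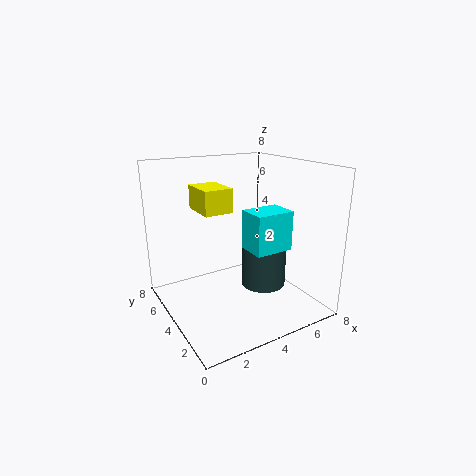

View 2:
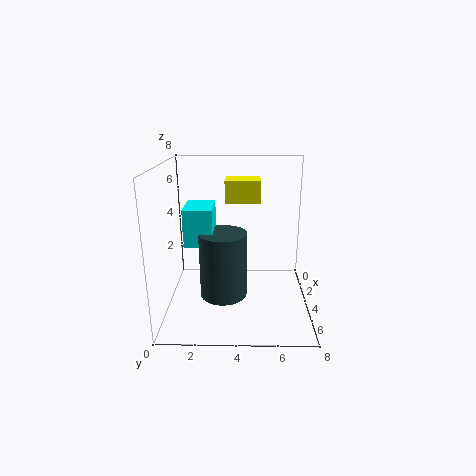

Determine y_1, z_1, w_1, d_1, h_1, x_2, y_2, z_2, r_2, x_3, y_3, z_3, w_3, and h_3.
y_1 = 3.25; z_1 = 5.75; w_1 = 1.5; d_1 = 2; h_1 = 1.25; x_2 = 5.25; y_2 = 3.25; z_2 = 1.25; r_2 = 1.25; x_3 = 3.5; y_3 = 1.25; z_3 = 4; w_3 = 2; h_3 = 2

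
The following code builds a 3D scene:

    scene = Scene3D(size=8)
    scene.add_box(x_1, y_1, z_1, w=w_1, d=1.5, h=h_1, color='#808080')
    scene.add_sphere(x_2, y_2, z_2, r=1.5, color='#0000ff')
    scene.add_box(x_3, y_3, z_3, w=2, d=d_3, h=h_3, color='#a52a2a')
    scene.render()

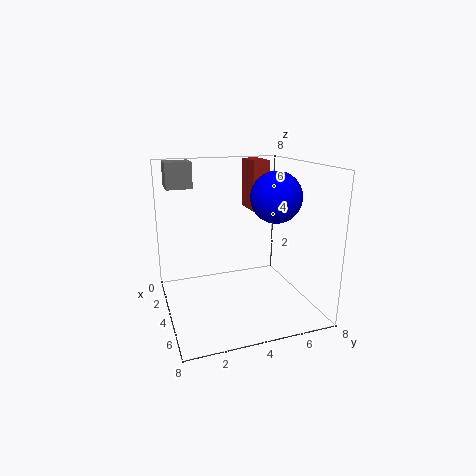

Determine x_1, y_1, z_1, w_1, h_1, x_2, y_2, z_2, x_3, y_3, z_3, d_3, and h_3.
x_1 = 0.5
y_1 = 0.5
z_1 = 6.5
w_1 = 1.5
h_1 = 1.5
x_2 = 3.5
y_2 = 6.5
z_2 = 6
x_3 = 0.5
y_3 = 5.5
z_3 = 5
d_3 = 1
h_3 = 3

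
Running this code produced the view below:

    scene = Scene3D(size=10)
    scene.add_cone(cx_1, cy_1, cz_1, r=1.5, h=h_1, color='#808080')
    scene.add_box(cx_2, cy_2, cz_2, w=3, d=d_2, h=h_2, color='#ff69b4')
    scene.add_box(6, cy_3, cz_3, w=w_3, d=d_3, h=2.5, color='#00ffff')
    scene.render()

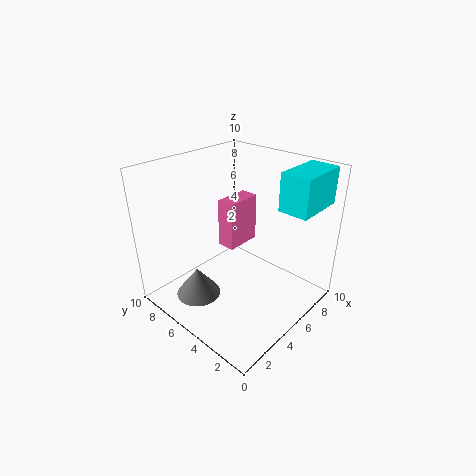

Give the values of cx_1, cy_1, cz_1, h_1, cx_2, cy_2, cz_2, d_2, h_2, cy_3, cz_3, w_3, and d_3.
cx_1 = 2
cy_1 = 6
cz_1 = 1.5
h_1 = 2
cx_2 = 7
cy_2 = 7.5
cz_2 = 2
d_2 = 1.5
h_2 = 4
cy_3 = 0.5
cz_3 = 7.5
w_3 = 3.5
d_3 = 2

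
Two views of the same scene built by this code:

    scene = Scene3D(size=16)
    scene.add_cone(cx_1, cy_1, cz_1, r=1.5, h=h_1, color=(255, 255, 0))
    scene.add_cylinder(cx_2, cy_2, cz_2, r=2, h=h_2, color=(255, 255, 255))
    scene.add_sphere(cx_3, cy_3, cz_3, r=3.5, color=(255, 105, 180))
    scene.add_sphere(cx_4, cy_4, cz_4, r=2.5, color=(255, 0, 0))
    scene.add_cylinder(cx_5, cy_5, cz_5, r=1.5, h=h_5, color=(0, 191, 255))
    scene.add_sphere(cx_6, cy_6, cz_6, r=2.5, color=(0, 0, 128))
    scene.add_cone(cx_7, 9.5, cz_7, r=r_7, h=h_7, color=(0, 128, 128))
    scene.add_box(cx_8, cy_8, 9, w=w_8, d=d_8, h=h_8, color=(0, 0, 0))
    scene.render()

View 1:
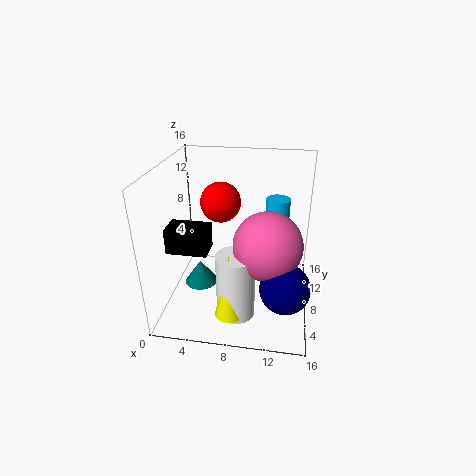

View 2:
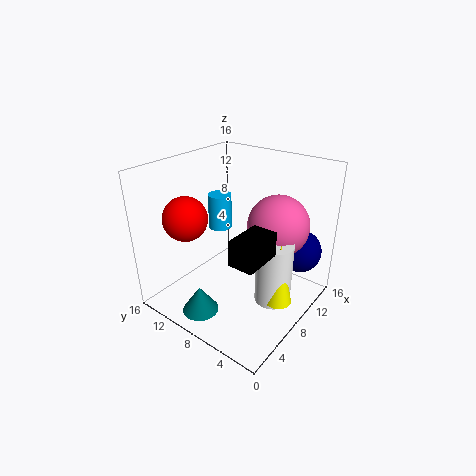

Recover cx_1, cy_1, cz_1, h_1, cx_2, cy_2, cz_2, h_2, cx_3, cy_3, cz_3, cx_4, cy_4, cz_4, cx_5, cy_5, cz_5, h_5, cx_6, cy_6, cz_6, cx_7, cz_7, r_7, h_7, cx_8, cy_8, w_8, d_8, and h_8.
cx_1 = 8; cy_1 = 2.5; cz_1 = 2; h_1 = 7; cx_2 = 8.5; cy_2 = 3.5; cz_2 = 1.5; h_2 = 7; cx_3 = 11.5; cy_3 = 5; cz_3 = 9; cx_4 = 5; cy_4 = 13; cz_4 = 10; cx_5 = 12; cy_5 = 14; cz_5 = 6; h_5 = 4.5; cx_6 = 13.5; cy_6 = 3; cz_6 = 5.5; cx_7 = 3; cz_7 = 0.5; r_7 = 2; h_7 = 3; cx_8 = 2; cy_8 = 2; w_8 = 4; d_8 = 2.5; h_8 = 2.5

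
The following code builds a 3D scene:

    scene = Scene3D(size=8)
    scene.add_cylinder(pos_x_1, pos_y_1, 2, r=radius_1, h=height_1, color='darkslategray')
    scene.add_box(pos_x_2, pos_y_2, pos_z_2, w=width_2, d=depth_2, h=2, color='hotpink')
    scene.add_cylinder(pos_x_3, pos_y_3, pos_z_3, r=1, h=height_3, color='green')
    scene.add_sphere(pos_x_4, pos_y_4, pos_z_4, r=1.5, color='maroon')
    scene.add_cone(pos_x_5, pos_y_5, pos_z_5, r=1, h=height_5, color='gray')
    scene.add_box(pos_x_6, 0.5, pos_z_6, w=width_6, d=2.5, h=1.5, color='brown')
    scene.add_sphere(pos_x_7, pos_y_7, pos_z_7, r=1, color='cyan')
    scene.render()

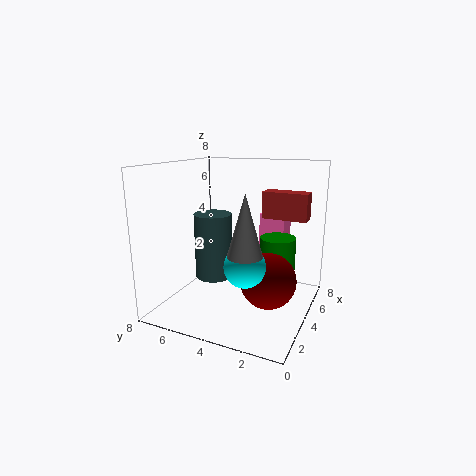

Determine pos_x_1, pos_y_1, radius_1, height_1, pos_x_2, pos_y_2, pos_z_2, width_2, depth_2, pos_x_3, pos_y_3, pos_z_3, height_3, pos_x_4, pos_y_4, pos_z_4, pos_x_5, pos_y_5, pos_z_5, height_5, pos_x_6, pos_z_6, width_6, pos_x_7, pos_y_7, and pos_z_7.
pos_x_1 = 3; pos_y_1 = 5; radius_1 = 1; height_1 = 3.5; pos_x_2 = 6; pos_y_2 = 2; pos_z_2 = 3; width_2 = 1.5; depth_2 = 1.5; pos_x_3 = 5; pos_y_3 = 2; pos_z_3 = 2; height_3 = 2; pos_x_4 = 3.5; pos_y_4 = 2; pos_z_4 = 2; pos_x_5 = 1.5; pos_y_5 = 2.5; pos_z_5 = 3.5; height_5 = 3.5; pos_x_6 = 5; pos_z_6 = 5; width_6 = 1; pos_x_7 = 1.5; pos_y_7 = 2.5; pos_z_7 = 3.5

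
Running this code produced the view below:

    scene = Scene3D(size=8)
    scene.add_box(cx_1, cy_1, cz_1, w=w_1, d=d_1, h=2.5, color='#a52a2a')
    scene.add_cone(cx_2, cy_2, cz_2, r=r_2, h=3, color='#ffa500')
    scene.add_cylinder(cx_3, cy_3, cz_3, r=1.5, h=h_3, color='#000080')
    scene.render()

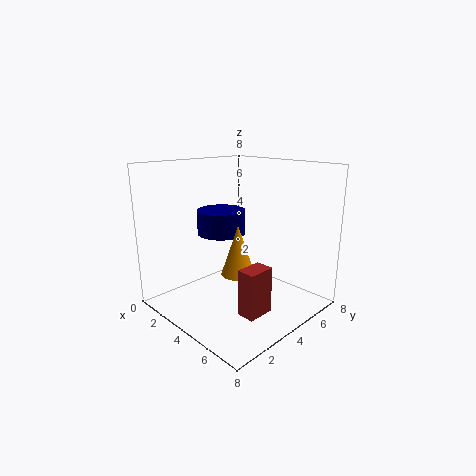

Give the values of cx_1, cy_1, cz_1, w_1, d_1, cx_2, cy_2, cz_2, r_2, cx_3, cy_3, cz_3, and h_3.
cx_1 = 5.5, cy_1 = 2.5, cz_1 = 0.5, w_1 = 1, d_1 = 1.5, cx_2 = 3.5, cy_2 = 4.5, cz_2 = 1.5, r_2 = 1, cx_3 = 1.5, cy_3 = 5, cz_3 = 3.5, h_3 = 1.5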